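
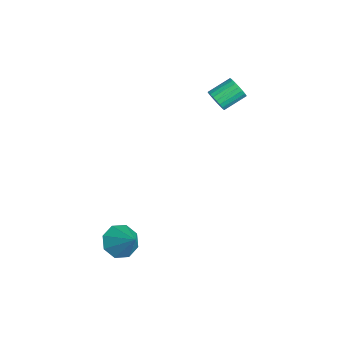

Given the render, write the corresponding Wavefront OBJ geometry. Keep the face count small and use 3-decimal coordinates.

v -1.434 1.928 3.424
v -1.203 1.77 3.85
v -1.455 2.673 4.322
v -1.686 2.832 3.896
v -1.045 1.867 3.748
v -1.296 2.77 4.22
v -0.954 1.975 3.589
v -1.205 2.878 4.062
v -0.946 2.075 3.402
v -1.198 2.978 3.875
v -1.023 2.15 3.219
v -1.274 3.053 3.692
v -1.171 2.186 3.071
v -1.422 3.089 3.544
v -1.364 2.178 2.984
v -1.615 3.081 3.457
v -1.569 2.126 2.973
v -1.82 3.03 3.446
v -1.751 2.041 3.04
v -2.003 2.944 3.513
v -1.879 1.936 3.173
v -2.13 2.839 3.646
v -1.929 1.829 3.35
v -2.18 2.733 3.822
v -1.894 1.74 3.539
v -2.145 2.644 4.012
v -1.78 1.683 3.708
v -2.031 2.587 4.181
v -1.605 1.669 3.828
v -1.857 2.573 4.301
v -1.402 1.7 3.878
v -1.653 2.603 4.351
v 2.511 -2.392 -0.677
v 3.045 -2.694 -1.09
v 3.369 -1.988 0.137
v 2.933 -2.159 -1.238
v 2.574 -1.76 -1.057
v 2.178 -1.731 -0.653
v 1.977 -2.09 -0.263
v 2.088 -2.625 -0.116
v 2.447 -3.024 -0.297
v 2.844 -3.052 -0.701
f 2 1 5
f 2 5 3
f 3 5 6
f 3 6 4
f 5 1 7
f 5 7 6
f 6 7 8
f 6 8 4
f 7 1 9
f 7 9 8
f 8 9 10
f 8 10 4
f 9 1 11
f 9 11 10
f 10 11 12
f 10 12 4
f 11 1 13
f 11 13 12
f 12 13 14
f 12 14 4
f 13 1 15
f 13 15 14
f 14 15 16
f 14 16 4
f 15 1 17
f 15 17 16
f 16 17 18
f 16 18 4
f 17 1 19
f 17 19 18
f 18 19 20
f 18 20 4
f 19 1 21
f 19 21 20
f 20 21 22
f 20 22 4
f 21 1 23
f 21 23 22
f 22 23 24
f 22 24 4
f 23 1 25
f 23 25 24
f 24 25 26
f 24 26 4
f 25 1 27
f 25 27 26
f 26 27 28
f 26 28 4
f 27 1 29
f 27 29 28
f 28 29 30
f 28 30 4
f 29 1 31
f 29 31 30
f 30 31 32
f 30 32 4
f 31 1 2
f 31 2 32
f 32 2 3
f 32 3 4
f 34 33 36
f 34 36 35
f 36 33 37
f 36 37 35
f 37 33 38
f 37 38 35
f 38 33 39
f 38 39 35
f 39 33 40
f 39 40 35
f 40 33 41
f 40 41 35
f 41 33 42
f 41 42 35
f 42 33 34
f 42 34 35



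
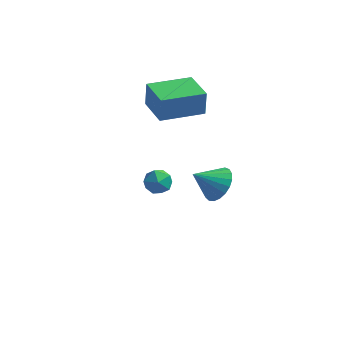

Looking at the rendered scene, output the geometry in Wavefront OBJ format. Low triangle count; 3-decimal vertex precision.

v -3.148 1.475 2.706
v -3.127 1.604 3.979
v -4.225 2.836 2.584
v -4.204 2.966 3.858
v -1.436 2.814 2.542
v -1.415 2.944 3.816
v -2.513 4.176 2.421
v -2.492 4.305 3.694
v -0.878 3.164 -2.658
v -0.288 3.341 -1.883
v -1.942 2.616 -1.722
v -0.497 3.695 -1.914
v -0.772 3.956 -2.074
v -1.065 4.081 -2.335
v -1.326 4.047 -2.651
v -1.509 3.86 -2.969
v -1.583 3.553 -3.233
v -1.536 3.179 -3.398
v -1.374 2.802 -3.434
v -1.127 2.488 -3.337
v -0.836 2.29 -3.122
v -0.553 2.244 -2.827
v -0.326 2.357 -2.503
v -0.194 2.609 -2.205
v -0.181 2.957 -1.986
v -2.351 -1.582 1.258
v -1.664 -1.7 1.458
v -2.696 -2.5 1.902
v -2.009 -2.618 2.102
v -2.361 -2.031 2.342
v -2.147 -1.463 1.944
v -2.213 -2.737 1.416
v -1.999 -2.169 1.018
v -1.578 -2.414 1.555
v -1.67 -1.977 2.128
v -2.69 -2.223 1.232
v -2.782 -1.786 1.805
f 2 4 1
f 5 2 1
f 1 4 3
f 3 5 1
f 2 8 4
f 6 2 5
f 6 8 2
f 4 8 3
f 7 5 3
f 3 8 7
f 7 6 5
f 8 6 7
f 10 9 12
f 10 12 11
f 12 9 13
f 12 13 11
f 13 9 14
f 13 14 11
f 14 9 15
f 14 15 11
f 15 9 16
f 15 16 11
f 16 9 17
f 16 17 11
f 17 9 18
f 17 18 11
f 18 9 19
f 18 19 11
f 19 9 20
f 19 20 11
f 20 9 21
f 20 21 11
f 21 9 22
f 21 22 11
f 22 9 23
f 22 23 11
f 23 9 24
f 23 24 11
f 24 9 25
f 24 25 11
f 25 9 10
f 25 10 11
f 26 37 31
f 26 31 27
f 26 27 33
f 26 33 36
f 26 36 37
f 27 31 35
f 31 37 30
f 37 36 28
f 36 33 32
f 33 27 34
f 29 35 30
f 29 30 28
f 29 28 32
f 29 32 34
f 29 34 35
f 30 35 31
f 28 30 37
f 32 28 36
f 34 32 33
f 35 34 27



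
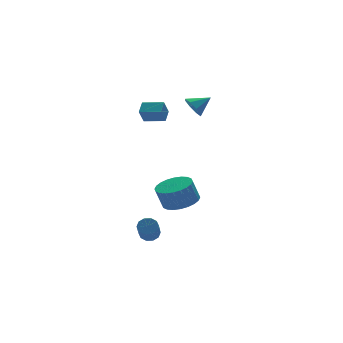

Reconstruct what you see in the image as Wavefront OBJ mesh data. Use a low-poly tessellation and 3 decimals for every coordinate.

v -0.97 -3.223 -2.027
v -0.356 -4.045 -1.761
v -0.757 -3.94 -0.508
v -1.37 -3.117 -0.773
v -0.096 -3.729 -1.705
v -0.497 -3.624 -0.451
v 0.032 -3.335 -1.697
v -0.369 -3.23 -0.444
v 0.006 -2.925 -1.74
v -0.394 -2.82 -0.486
v -0.167 -2.56 -1.826
v -0.568 -2.454 -0.573
v -0.463 -2.295 -1.943
v -0.864 -2.19 -0.689
v -0.836 -2.172 -2.072
v -1.237 -2.067 -0.819
v -1.229 -2.209 -2.195
v -1.63 -2.104 -0.942
v -1.583 -2.4 -2.292
v -1.984 -2.295 -1.039
v -1.843 -2.716 -2.349
v -2.244 -2.611 -1.095
v -1.971 -3.11 -2.356
v -2.372 -3.005 -1.103
v -1.946 -3.52 -2.314
v -2.346 -3.415 -1.06
v -1.772 -3.886 -2.227
v -2.173 -3.78 -0.974
v -1.476 -4.15 -2.111
v -1.877 -4.045 -0.857
v -1.103 -4.273 -1.981
v -1.504 -4.168 -0.728
v -0.71 -4.236 -1.858
v -1.111 -4.131 -0.605
v 1.736 0.64 3.092
v 2.11 0.978 2.51
v 2.784 0.54 3.708
v 1.913 1.366 2.907
v 1.612 1.329 3.413
v 1.384 0.888 3.73
v 1.362 0.302 3.674
v 1.559 -0.087 3.277
v 1.859 -0.049 2.771
v 2.088 0.391 2.454
v -2.494 -2.492 -4.386
v -1.976 -2.772 -4.353
v -2.488 -3.608 -3.382
v -3.006 -3.328 -3.414
v -1.97 -2.497 -4.114
v -2.482 -3.333 -3.142
v -2.165 -2.22 -3.979
v -2.677 -3.056 -3.007
v -2.486 -2.047 -3.999
v -2.997 -2.883 -3.027
v -2.809 -2.044 -4.167
v -3.321 -2.88 -3.195
v -3.012 -2.212 -4.418
v -3.524 -3.048 -3.447
v -3.018 -2.487 -4.658
v -3.53 -3.323 -3.686
v -2.823 -2.764 -4.793
v -3.335 -3.6 -3.821
v -2.503 -2.937 -4.773
v -3.014 -3.773 -3.801
v -2.179 -2.94 -4.605
v -2.691 -3.776 -3.633
v -1.53 0.121 2.819
v -1.954 -0.163 3.679
v -1.052 0.696 3.245
v -1.477 0.411 4.105
v -0.643 -0.731 2.975
v -1.068 -1.016 3.835
v -0.166 -0.157 3.401
v -0.59 -0.441 4.261
f 2 1 5
f 2 5 3
f 3 5 6
f 3 6 4
f 5 1 7
f 5 7 6
f 6 7 8
f 6 8 4
f 7 1 9
f 7 9 8
f 8 9 10
f 8 10 4
f 9 1 11
f 9 11 10
f 10 11 12
f 10 12 4
f 11 1 13
f 11 13 12
f 12 13 14
f 12 14 4
f 13 1 15
f 13 15 14
f 14 15 16
f 14 16 4
f 15 1 17
f 15 17 16
f 16 17 18
f 16 18 4
f 17 1 19
f 17 19 18
f 18 19 20
f 18 20 4
f 19 1 21
f 19 21 20
f 20 21 22
f 20 22 4
f 21 1 23
f 21 23 22
f 22 23 24
f 22 24 4
f 23 1 25
f 23 25 24
f 24 25 26
f 24 26 4
f 25 1 27
f 25 27 26
f 26 27 28
f 26 28 4
f 27 1 29
f 27 29 28
f 28 29 30
f 28 30 4
f 29 1 31
f 29 31 30
f 30 31 32
f 30 32 4
f 31 1 33
f 31 33 32
f 32 33 34
f 32 34 4
f 33 1 2
f 33 2 34
f 34 2 3
f 34 3 4
f 36 35 38
f 36 38 37
f 38 35 39
f 38 39 37
f 39 35 40
f 39 40 37
f 40 35 41
f 40 41 37
f 41 35 42
f 41 42 37
f 42 35 43
f 42 43 37
f 43 35 44
f 43 44 37
f 44 35 36
f 44 36 37
f 46 45 49
f 46 49 47
f 47 49 50
f 47 50 48
f 49 45 51
f 49 51 50
f 50 51 52
f 50 52 48
f 51 45 53
f 51 53 52
f 52 53 54
f 52 54 48
f 53 45 55
f 53 55 54
f 54 55 56
f 54 56 48
f 55 45 57
f 55 57 56
f 56 57 58
f 56 58 48
f 57 45 59
f 57 59 58
f 58 59 60
f 58 60 48
f 59 45 61
f 59 61 60
f 60 61 62
f 60 62 48
f 61 45 63
f 61 63 62
f 62 63 64
f 62 64 48
f 63 45 65
f 63 65 64
f 64 65 66
f 64 66 48
f 65 45 46
f 65 46 66
f 66 46 47
f 66 47 48
f 68 70 67
f 71 68 67
f 67 70 69
f 69 71 67
f 68 74 70
f 72 68 71
f 72 74 68
f 70 74 69
f 73 71 69
f 69 74 73
f 73 72 71
f 74 72 73



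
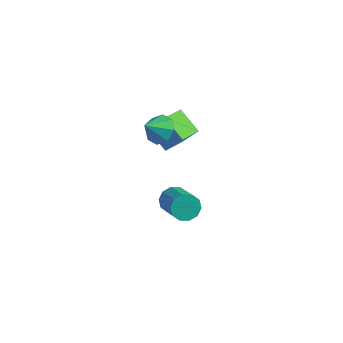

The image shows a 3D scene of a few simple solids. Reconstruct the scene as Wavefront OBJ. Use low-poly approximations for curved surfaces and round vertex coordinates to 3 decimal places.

v -3.286 1.599 3.252
v -2.892 2.107 3.924
v -3.614 0.721 4.108
v -3.578 2.269 3.827
v -4.094 2.039 3.394
v -4.136 1.551 2.877
v -3.68 1.092 2.58
v -2.994 0.93 2.677
v -2.478 1.16 3.111
v -2.436 1.648 3.627
v -3.355 2.187 0.949
v -4.68 2.455 1.86
v -3.324 3.589 0.58
v -4.65 3.857 1.491
v -2.47 2.483 2.149
v -3.796 2.751 3.06
v -2.44 3.885 1.78
v -3.765 4.153 2.691
v 0.6 -2.678 3.156
v 0.933 -2.888 2.483
v 2.252 -3.773 3.411
v 1.92 -3.562 4.084
v 1.122 -2.465 2.616
v 2.442 -3.35 3.544
v 1.112 -2.124 2.956
v 2.431 -3.009 3.885
v 0.906 -1.994 3.373
v 2.226 -2.879 4.301
v 0.584 -2.125 3.706
v 1.903 -3.01 4.634
v 0.268 -2.467 3.829
v 1.587 -3.352 4.757
v 0.078 -2.89 3.696
v 1.398 -3.775 4.624
v 0.089 -3.231 3.355
v 1.408 -4.116 4.284
v 0.294 -3.361 2.939
v 1.614 -4.246 3.867
v 0.617 -3.23 2.606
v 1.936 -4.115 3.534
f 2 1 4
f 2 4 3
f 4 1 5
f 4 5 3
f 5 1 6
f 5 6 3
f 6 1 7
f 6 7 3
f 7 1 8
f 7 8 3
f 8 1 9
f 8 9 3
f 9 1 10
f 9 10 3
f 10 1 2
f 10 2 3
f 12 14 11
f 15 12 11
f 11 14 13
f 13 15 11
f 12 18 14
f 16 12 15
f 16 18 12
f 14 18 13
f 17 15 13
f 13 18 17
f 17 16 15
f 18 16 17
f 20 19 23
f 20 23 21
f 21 23 24
f 21 24 22
f 23 19 25
f 23 25 24
f 24 25 26
f 24 26 22
f 25 19 27
f 25 27 26
f 26 27 28
f 26 28 22
f 27 19 29
f 27 29 28
f 28 29 30
f 28 30 22
f 29 19 31
f 29 31 30
f 30 31 32
f 30 32 22
f 31 19 33
f 31 33 32
f 32 33 34
f 32 34 22
f 33 19 35
f 33 35 34
f 34 35 36
f 34 36 22
f 35 19 37
f 35 37 36
f 36 37 38
f 36 38 22
f 37 19 39
f 37 39 38
f 38 39 40
f 38 40 22
f 39 19 20
f 39 20 40
f 40 20 21
f 40 21 22



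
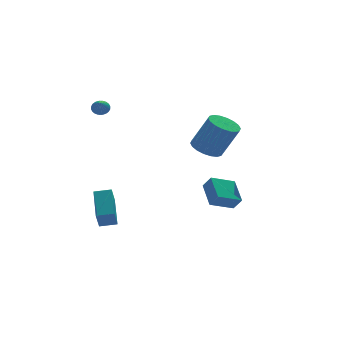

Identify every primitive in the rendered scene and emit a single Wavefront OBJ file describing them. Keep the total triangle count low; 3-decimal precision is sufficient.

v 0.749 -1.727 1.566
v 1.355 -2.26 1.148
v 2.118 -2.827 2.975
v 1.511 -2.293 3.394
v 1.551 -1.906 1.176
v 2.314 -2.473 3.003
v 1.587 -1.517 1.281
v 2.35 -2.083 3.109
v 1.457 -1.169 1.443
v 2.22 -1.736 3.271
v 1.187 -0.932 1.629
v 1.95 -1.498 3.457
v 0.83 -0.852 1.803
v 1.593 -1.418 3.631
v 0.457 -0.945 1.93
v 1.22 -1.512 3.758
v 0.142 -1.193 1.985
v 0.905 -1.76 3.812
v -0.054 -1.547 1.957
v 0.709 -2.114 3.784
v -0.09 -1.937 1.851
v 0.673 -2.503 3.679
v 0.04 -2.284 1.689
v 0.803 -2.851 3.517
v 0.31 -2.522 1.503
v 1.073 -3.088 3.331
v 0.667 -2.602 1.329
v 1.43 -3.168 3.157
v 1.04 -2.508 1.202
v 1.803 -3.075 3.03
v -3.215 3.671 3.105
v -3.02 3.916 3.508
v -3.505 2.869 3.735
v -3.207 3.984 3.508
v -3.395 4.004 3.448
v -3.556 3.974 3.335
v -3.665 3.897 3.187
v -3.706 3.786 3.027
v -3.672 3.658 2.879
v -3.568 3.532 2.765
v -3.411 3.427 2.703
v -3.224 3.359 2.703
v -3.036 3.338 2.763
v -2.875 3.369 2.876
v -2.765 3.445 3.024
v -2.725 3.556 3.184
v -2.759 3.685 3.332
v -2.862 3.811 3.446
v -4.179 0.949 -4.384
v -4.494 0.458 -3.393
v -3.77 2.731 -3.372
v -4.085 2.241 -2.381
v -3.275 0.659 -4.239
v -3.59 0.169 -3.248
v -2.866 2.442 -3.227
v -3.181 1.951 -2.236
v 2.639 1.606 -3.403
v 2.778 3.083 -2.553
v 2.324 2.049 -4.121
v 2.464 3.526 -3.27
v 4.076 1.774 -3.93
v 4.216 3.251 -3.079
v 3.762 2.217 -4.647
v 3.901 3.694 -3.797
f 2 1 5
f 2 5 3
f 3 5 6
f 3 6 4
f 5 1 7
f 5 7 6
f 6 7 8
f 6 8 4
f 7 1 9
f 7 9 8
f 8 9 10
f 8 10 4
f 9 1 11
f 9 11 10
f 10 11 12
f 10 12 4
f 11 1 13
f 11 13 12
f 12 13 14
f 12 14 4
f 13 1 15
f 13 15 14
f 14 15 16
f 14 16 4
f 15 1 17
f 15 17 16
f 16 17 18
f 16 18 4
f 17 1 19
f 17 19 18
f 18 19 20
f 18 20 4
f 19 1 21
f 19 21 20
f 20 21 22
f 20 22 4
f 21 1 23
f 21 23 22
f 22 23 24
f 22 24 4
f 23 1 25
f 23 25 24
f 24 25 26
f 24 26 4
f 25 1 27
f 25 27 26
f 26 27 28
f 26 28 4
f 27 1 29
f 27 29 28
f 28 29 30
f 28 30 4
f 29 1 2
f 29 2 30
f 30 2 3
f 30 3 4
f 32 31 34
f 32 34 33
f 34 31 35
f 34 35 33
f 35 31 36
f 35 36 33
f 36 31 37
f 36 37 33
f 37 31 38
f 37 38 33
f 38 31 39
f 38 39 33
f 39 31 40
f 39 40 33
f 40 31 41
f 40 41 33
f 41 31 42
f 41 42 33
f 42 31 43
f 42 43 33
f 43 31 44
f 43 44 33
f 44 31 45
f 44 45 33
f 45 31 46
f 45 46 33
f 46 31 47
f 46 47 33
f 47 31 48
f 47 48 33
f 48 31 32
f 48 32 33
f 50 52 49
f 53 50 49
f 49 52 51
f 51 53 49
f 50 56 52
f 54 50 53
f 54 56 50
f 52 56 51
f 55 53 51
f 51 56 55
f 55 54 53
f 56 54 55
f 58 60 57
f 61 58 57
f 57 60 59
f 59 61 57
f 58 64 60
f 62 58 61
f 62 64 58
f 60 64 59
f 63 61 59
f 59 64 63
f 63 62 61
f 64 62 63



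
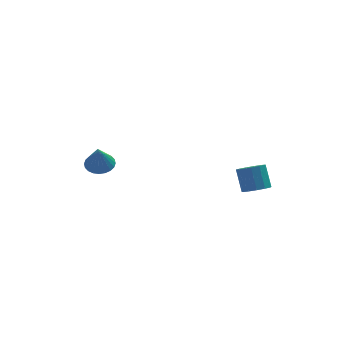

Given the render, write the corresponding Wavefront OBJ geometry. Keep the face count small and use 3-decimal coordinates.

v -1.728 0.254 -1.538
v -1.226 -0.124 -1.58
v -1.852 -0.034 -0.422
v -1.121 0.088 -1.514
v -1.108 0.325 -1.451
v -1.189 0.551 -1.402
v -1.353 0.733 -1.373
v -1.574 0.841 -1.37
v -1.818 0.86 -1.392
v -2.048 0.787 -1.437
v -2.23 0.632 -1.497
v -2.335 0.42 -1.563
v -2.348 0.183 -1.626
v -2.266 -0.044 -1.675
v -2.102 -0.225 -1.704
v -1.882 -0.333 -1.707
v -1.638 -0.352 -1.685
v -1.407 -0.279 -1.64
v 3.641 -3.643 -1.176
v 4.228 -3.659 -1.121
v 4.167 -3.014 -0.27
v 3.579 -2.997 -0.324
v 4.16 -3.402 -1.321
v 4.098 -2.757 -0.469
v 3.927 -3.222 -1.474
v 3.865 -2.576 -0.623
v 3.603 -3.175 -1.533
v 3.541 -2.529 -0.682
v 3.291 -3.276 -1.478
v 3.23 -2.631 -0.627
v 3.09 -3.494 -1.328
v 3.029 -2.849 -0.476
v 3.064 -3.759 -1.129
v 3.003 -3.114 -0.277
v 3.221 -3.987 -0.945
v 3.16 -3.342 -0.093
v 3.511 -4.106 -0.834
v 3.45 -3.461 0.017
v 3.843 -4.077 -0.832
v 3.781 -3.432 0.02
v 4.11 -3.911 -0.939
v 4.048 -3.266 -0.087
f 2 1 4
f 2 4 3
f 4 1 5
f 4 5 3
f 5 1 6
f 5 6 3
f 6 1 7
f 6 7 3
f 7 1 8
f 7 8 3
f 8 1 9
f 8 9 3
f 9 1 10
f 9 10 3
f 10 1 11
f 10 11 3
f 11 1 12
f 11 12 3
f 12 1 13
f 12 13 3
f 13 1 14
f 13 14 3
f 14 1 15
f 14 15 3
f 15 1 16
f 15 16 3
f 16 1 17
f 16 17 3
f 17 1 18
f 17 18 3
f 18 1 2
f 18 2 3
f 20 19 23
f 20 23 21
f 21 23 24
f 21 24 22
f 23 19 25
f 23 25 24
f 24 25 26
f 24 26 22
f 25 19 27
f 25 27 26
f 26 27 28
f 26 28 22
f 27 19 29
f 27 29 28
f 28 29 30
f 28 30 22
f 29 19 31
f 29 31 30
f 30 31 32
f 30 32 22
f 31 19 33
f 31 33 32
f 32 33 34
f 32 34 22
f 33 19 35
f 33 35 34
f 34 35 36
f 34 36 22
f 35 19 37
f 35 37 36
f 36 37 38
f 36 38 22
f 37 19 39
f 37 39 38
f 38 39 40
f 38 40 22
f 39 19 41
f 39 41 40
f 40 41 42
f 40 42 22
f 41 19 20
f 41 20 42
f 42 20 21
f 42 21 22



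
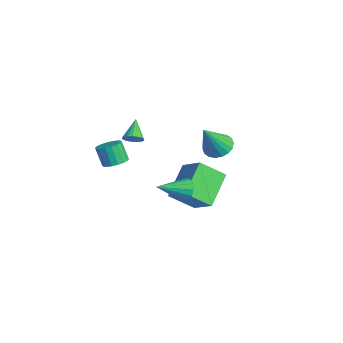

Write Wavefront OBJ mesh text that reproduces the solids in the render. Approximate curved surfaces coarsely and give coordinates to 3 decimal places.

v -3.202 -1.058 -0.642
v -2.88 -0.559 -0.555
v -4.178 -0.582 0.242
v -3.036 -0.494 -0.762
v -3.225 -0.54 -0.945
v -3.409 -0.689 -1.068
v -3.552 -0.911 -1.107
v -3.626 -1.162 -1.054
v -3.616 -1.392 -0.919
v -3.525 -1.556 -0.73
v -3.369 -1.622 -0.523
v -3.18 -1.575 -0.34
v -2.996 -1.426 -0.216
v -2.852 -1.205 -0.178
v -2.778 -0.954 -0.231
v -2.788 -0.723 -0.365
v -1.043 -2.707 -0.756
v -0.626 -3.291 -0.697
v -1.099 -3.517 0.415
v -1.517 -2.933 0.356
v -0.443 -3.059 -0.573
v -0.916 -3.285 0.54
v -0.379 -2.758 -0.484
v -0.852 -2.984 0.629
v -0.446 -2.447 -0.45
v -0.919 -2.673 0.663
v -0.632 -2.187 -0.476
v -1.105 -2.413 0.637
v -0.899 -2.03 -0.558
v -1.372 -2.256 0.555
v -1.195 -2.008 -0.679
v -1.668 -2.233 0.434
v -1.461 -2.123 -0.815
v -1.934 -2.349 0.297
v -1.644 -2.355 -0.94
v -2.117 -2.581 0.173
v -1.708 -2.656 -1.029
v -2.181 -2.882 0.084
v -1.641 -2.967 -1.063
v -2.114 -3.193 0.05
v -1.455 -3.227 -1.037
v -1.928 -3.453 0.076
v -1.188 -3.384 -0.955
v -1.661 -3.61 0.158
v -0.892 -3.407 -0.834
v -1.365 -3.632 0.279
v 3.771 -0.511 -0.223
v 4.192 -0.729 -0.804
v 3.789 -2.089 0.383
v 4.446 -0.622 -0.531
v 4.519 -0.485 -0.175
v 4.392 -0.354 0.168
v 4.099 -0.266 0.406
v 3.718 -0.244 0.476
v 3.351 -0.293 0.359
v 3.097 -0.4 0.086
v 3.023 -0.538 -0.27
v 3.15 -0.668 -0.613
v 3.444 -0.756 -0.851
v 3.825 -0.779 -0.921
v -1.811 3.25 -1.246
v -1.148 2.847 -1.682
v -1.249 2.19 0.586
v -0.976 3.176 -1.545
v -0.969 3.52 -1.348
v -1.129 3.81 -1.131
v -1.424 3.989 -0.937
v -1.796 4.022 -0.805
v -2.17 3.902 -0.759
v -2.474 3.653 -0.81
v -2.646 3.323 -0.948
v -2.653 2.98 -1.144
v -2.493 2.689 -1.361
v -2.198 2.51 -1.555
v -1.826 2.477 -1.688
v -1.451 2.597 -1.734
v 0.965 0.283 -0.347
v 2.29 0.733 0.601
v 1.254 1.604 -1.378
v 2.578 2.054 -0.429
v 2.262 -0.954 -1.571
v 3.586 -0.504 -0.622
v 2.55 0.367 -2.601
v 3.875 0.817 -1.653
f 2 1 4
f 2 4 3
f 4 1 5
f 4 5 3
f 5 1 6
f 5 6 3
f 6 1 7
f 6 7 3
f 7 1 8
f 7 8 3
f 8 1 9
f 8 9 3
f 9 1 10
f 9 10 3
f 10 1 11
f 10 11 3
f 11 1 12
f 11 12 3
f 12 1 13
f 12 13 3
f 13 1 14
f 13 14 3
f 14 1 15
f 14 15 3
f 15 1 16
f 15 16 3
f 16 1 2
f 16 2 3
f 18 17 21
f 18 21 19
f 19 21 22
f 19 22 20
f 21 17 23
f 21 23 22
f 22 23 24
f 22 24 20
f 23 17 25
f 23 25 24
f 24 25 26
f 24 26 20
f 25 17 27
f 25 27 26
f 26 27 28
f 26 28 20
f 27 17 29
f 27 29 28
f 28 29 30
f 28 30 20
f 29 17 31
f 29 31 30
f 30 31 32
f 30 32 20
f 31 17 33
f 31 33 32
f 32 33 34
f 32 34 20
f 33 17 35
f 33 35 34
f 34 35 36
f 34 36 20
f 35 17 37
f 35 37 36
f 36 37 38
f 36 38 20
f 37 17 39
f 37 39 38
f 38 39 40
f 38 40 20
f 39 17 41
f 39 41 40
f 40 41 42
f 40 42 20
f 41 17 43
f 41 43 42
f 42 43 44
f 42 44 20
f 43 17 45
f 43 45 44
f 44 45 46
f 44 46 20
f 45 17 18
f 45 18 46
f 46 18 19
f 46 19 20
f 48 47 50
f 48 50 49
f 50 47 51
f 50 51 49
f 51 47 52
f 51 52 49
f 52 47 53
f 52 53 49
f 53 47 54
f 53 54 49
f 54 47 55
f 54 55 49
f 55 47 56
f 55 56 49
f 56 47 57
f 56 57 49
f 57 47 58
f 57 58 49
f 58 47 59
f 58 59 49
f 59 47 60
f 59 60 49
f 60 47 48
f 60 48 49
f 62 61 64
f 62 64 63
f 64 61 65
f 64 65 63
f 65 61 66
f 65 66 63
f 66 61 67
f 66 67 63
f 67 61 68
f 67 68 63
f 68 61 69
f 68 69 63
f 69 61 70
f 69 70 63
f 70 61 71
f 70 71 63
f 71 61 72
f 71 72 63
f 72 61 73
f 72 73 63
f 73 61 74
f 73 74 63
f 74 61 75
f 74 75 63
f 75 61 76
f 75 76 63
f 76 61 62
f 76 62 63
f 78 80 77
f 81 78 77
f 77 80 79
f 79 81 77
f 78 84 80
f 82 78 81
f 82 84 78
f 80 84 79
f 83 81 79
f 79 84 83
f 83 82 81
f 84 82 83



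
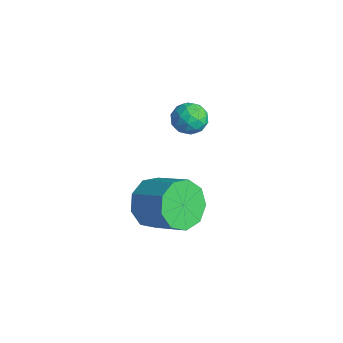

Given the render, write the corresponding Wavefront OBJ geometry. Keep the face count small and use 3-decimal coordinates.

v -2.613 -0.175 0.71
v -2.035 -0.434 0.258
v -3.405 -0.986 0.162
v -2.827 -1.245 -0.29
v -2.821 -1.394 0.473
v -2.331 -0.893 0.812
v -3.109 -0.527 -0.392
v -2.619 -0.026 -0.053
v -2.342 -0.651 -0.423
v -2.163 -1.188 0.112
v -3.277 -0.232 0.308
v -3.098 -0.769 0.843
v -2.254 -0.234 0.532
v -3.186 -1.186 -0.112
v -3.182 -1.274 0.336
v -2.842 -1.426 0.071
v -2.428 -0.504 0.858
v -2.089 -0.656 0.592
v -2.55 -1.22 0.719
v -3.351 -0.764 -0.172
v -3.012 -0.916 -0.438
v -2.598 0.006 0.349
v -2.258 -0.146 0.084
v -2.89 -0.2 -0.299
v -2.095 -0.513 -0.134
v -2.56 -0.99 -0.456
v -2.726 -0.568 -0.516
v -2.438 -0.273 -0.317
v -1.99 -0.829 0.181
v -2.456 -1.305 -0.142
v -2.452 -1.393 0.307
v -2.164 -1.098 0.506
v -2.17 -0.956 -0.22
v -2.984 -0.115 0.562
v -3.45 -0.591 0.239
v -3.276 -0.322 -0.086
v -2.988 -0.027 0.113
v -2.88 -0.43 0.876
v -3.345 -0.907 0.554
v -3.002 -1.147 0.737
v -2.714 -0.852 0.936
v -3.27 -0.464 0.64
v 0.768 -4.182 -0.38
v 1.132 -3.707 -1.279
v 2.497 -3.203 -0.459
v 2.132 -3.678 0.44
v 0.722 -3.231 -0.889
v 2.087 -2.727 -0.069
v 0.334 -3.2 -0.261
v 1.699 -2.696 0.558
v 0.149 -3.629 0.311
v 1.513 -3.125 1.131
v 0.253 -4.316 0.56
v 1.618 -3.812 1.38
v 0.598 -4.941 0.369
v 1.963 -4.437 1.189
v 1.022 -5.211 -0.172
v 2.387 -4.707 0.648
v 1.328 -4.999 -0.81
v 2.693 -4.495 0.009
v 1.371 -4.405 -1.247
v 2.736 -3.901 -0.428
f 1 38 17
f 38 12 41
f 17 41 6
f 38 41 17
f 1 17 13
f 17 6 18
f 13 18 2
f 17 18 13
f 1 13 22
f 13 2 23
f 22 23 8
f 13 23 22
f 1 22 34
f 22 8 37
f 34 37 11
f 22 37 34
f 1 34 38
f 34 11 42
f 38 42 12
f 34 42 38
f 2 18 29
f 18 6 32
f 29 32 10
f 18 32 29
f 6 41 19
f 41 12 40
f 19 40 5
f 41 40 19
f 12 42 39
f 42 11 35
f 39 35 3
f 42 35 39
f 11 37 36
f 37 8 24
f 36 24 7
f 37 24 36
f 8 23 28
f 23 2 25
f 28 25 9
f 23 25 28
f 4 30 16
f 30 10 31
f 16 31 5
f 30 31 16
f 4 16 14
f 16 5 15
f 14 15 3
f 16 15 14
f 4 14 21
f 14 3 20
f 21 20 7
f 14 20 21
f 4 21 26
f 21 7 27
f 26 27 9
f 21 27 26
f 4 26 30
f 26 9 33
f 30 33 10
f 26 33 30
f 5 31 19
f 31 10 32
f 19 32 6
f 31 32 19
f 3 15 39
f 15 5 40
f 39 40 12
f 15 40 39
f 7 20 36
f 20 3 35
f 36 35 11
f 20 35 36
f 9 27 28
f 27 7 24
f 28 24 8
f 27 24 28
f 10 33 29
f 33 9 25
f 29 25 2
f 33 25 29
f 44 43 47
f 44 47 45
f 45 47 48
f 45 48 46
f 47 43 49
f 47 49 48
f 48 49 50
f 48 50 46
f 49 43 51
f 49 51 50
f 50 51 52
f 50 52 46
f 51 43 53
f 51 53 52
f 52 53 54
f 52 54 46
f 53 43 55
f 53 55 54
f 54 55 56
f 54 56 46
f 55 43 57
f 55 57 56
f 56 57 58
f 56 58 46
f 57 43 59
f 57 59 58
f 58 59 60
f 58 60 46
f 59 43 61
f 59 61 60
f 60 61 62
f 60 62 46
f 61 43 44
f 61 44 62
f 62 44 45
f 62 45 46



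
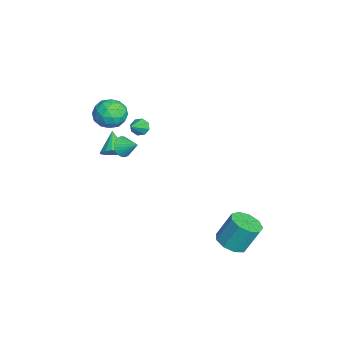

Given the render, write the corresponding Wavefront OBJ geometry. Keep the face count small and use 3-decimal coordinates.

v -3.06 -2.673 -0.667
v -2.58 -2.406 -0.113
v -4.22 -2.687 0.347
v -2.719 -2.096 -0.268
v -2.936 -1.918 -0.514
v -3.181 -1.913 -0.795
v -3.399 -2.083 -1.047
v -3.539 -2.387 -1.211
v -3.57 -2.757 -1.251
v -3.483 -3.108 -1.157
v -3.3 -3.359 -0.95
v -3.062 -3.453 -0.679
v -2.823 -3.369 -0.405
v -2.639 -3.125 -0.19
v -2.551 -2.777 -0.085
v -2.425 -2.44 3.327
v -1.472 -2.088 3.098
v -1.748 -3.652 4.282
v -0.795 -3.3 4.053
v -1.43 -2.733 4.654
v -1.848 -1.985 4.064
v -1.372 -3.755 3.316
v -1.79 -3.007 2.726
v -0.822 -2.901 3.092
v -0.857 -2.269 3.919
v -2.363 -3.471 3.461
v -2.398 -2.839 4.288
v -2.008 -2.158 3.129
v -1.212 -3.582 4.251
v -1.585 -3.249 4.604
v -1.025 -3.042 4.47
v -2.228 -2.097 3.696
v -1.669 -1.89 3.562
v -1.644 -2.269 4.476
v -1.551 -3.85 3.818
v -0.992 -3.643 3.684
v -2.195 -2.698 2.91
v -1.635 -2.491 2.776
v -1.576 -3.471 2.904
v -1.065 -2.429 2.991
v -0.668 -3.141 3.552
v -1.007 -3.409 3.119
v -1.253 -2.969 2.772
v -1.086 -2.057 3.477
v -0.689 -2.769 4.038
v -1.061 -2.437 4.391
v -1.307 -1.996 4.044
v -0.704 -2.535 3.473
v -2.531 -2.971 3.342
v -2.134 -3.683 3.903
v -1.913 -3.744 3.336
v -2.159 -3.303 2.989
v -2.552 -2.599 3.828
v -2.155 -3.311 4.389
v -1.967 -2.771 4.608
v -2.213 -2.331 4.261
v -2.516 -3.205 3.907
v 2.704 3.437 -4.075
v 3.413 4.046 -4.367
v 3.366 4.873 -2.758
v 2.656 4.263 -2.465
v 2.813 4.304 -4.517
v 2.765 5.131 -2.908
v 2.161 4.156 -4.46
v 2.114 4.983 -2.851
v 1.764 3.671 -4.223
v 1.717 4.498 -2.614
v 1.806 3.077 -3.916
v 1.759 3.904 -2.307
v 2.268 2.651 -3.684
v 2.221 3.477 -2.074
v 2.934 2.592 -3.634
v 2.887 3.419 -2.025
v 3.492 2.929 -3.791
v 3.445 3.756 -2.181
v 3.681 3.503 -4.08
v 3.634 4.33 -2.471
v 1.621 -2.309 3.326
v 2.02 -2.228 2.781
v 2.159 -1.551 3.834
v 1.826 -2.055 2.729
v 1.6 -1.921 2.768
v 1.378 -1.846 2.892
v 1.192 -1.841 3.081
v 1.072 -1.908 3.308
v 1.035 -2.036 3.538
v 1.088 -2.205 3.735
v 1.221 -2.391 3.87
v 1.416 -2.563 3.922
v 1.641 -2.698 3.883
v 1.864 -2.773 3.76
v 2.049 -2.777 3.57
v 2.169 -2.71 3.343
v 2.206 -2.583 3.114
v 2.154 -2.413 2.916
v -1.67 -1.248 2.457
v -1.39 -1.404 1.974
v -0.63 -1.812 3.243
v -1.276 -0.998 2.114
v -1.392 -0.739 2.455
v -1.672 -0.778 2.797
v -1.951 -1.093 2.941
v -2.065 -1.498 2.801
v -1.948 -1.757 2.46
v -1.669 -1.718 2.118
f 2 1 4
f 2 4 3
f 4 1 5
f 4 5 3
f 5 1 6
f 5 6 3
f 6 1 7
f 6 7 3
f 7 1 8
f 7 8 3
f 8 1 9
f 8 9 3
f 9 1 10
f 9 10 3
f 10 1 11
f 10 11 3
f 11 1 12
f 11 12 3
f 12 1 13
f 12 13 3
f 13 1 14
f 13 14 3
f 14 1 15
f 14 15 3
f 15 1 2
f 15 2 3
f 16 53 32
f 53 27 56
f 32 56 21
f 53 56 32
f 16 32 28
f 32 21 33
f 28 33 17
f 32 33 28
f 16 28 37
f 28 17 38
f 37 38 23
f 28 38 37
f 16 37 49
f 37 23 52
f 49 52 26
f 37 52 49
f 16 49 53
f 49 26 57
f 53 57 27
f 49 57 53
f 17 33 44
f 33 21 47
f 44 47 25
f 33 47 44
f 21 56 34
f 56 27 55
f 34 55 20
f 56 55 34
f 27 57 54
f 57 26 50
f 54 50 18
f 57 50 54
f 26 52 51
f 52 23 39
f 51 39 22
f 52 39 51
f 23 38 43
f 38 17 40
f 43 40 24
f 38 40 43
f 19 45 31
f 45 25 46
f 31 46 20
f 45 46 31
f 19 31 29
f 31 20 30
f 29 30 18
f 31 30 29
f 19 29 36
f 29 18 35
f 36 35 22
f 29 35 36
f 19 36 41
f 36 22 42
f 41 42 24
f 36 42 41
f 19 41 45
f 41 24 48
f 45 48 25
f 41 48 45
f 20 46 34
f 46 25 47
f 34 47 21
f 46 47 34
f 18 30 54
f 30 20 55
f 54 55 27
f 30 55 54
f 22 35 51
f 35 18 50
f 51 50 26
f 35 50 51
f 24 42 43
f 42 22 39
f 43 39 23
f 42 39 43
f 25 48 44
f 48 24 40
f 44 40 17
f 48 40 44
f 59 58 62
f 59 62 60
f 60 62 63
f 60 63 61
f 62 58 64
f 62 64 63
f 63 64 65
f 63 65 61
f 64 58 66
f 64 66 65
f 65 66 67
f 65 67 61
f 66 58 68
f 66 68 67
f 67 68 69
f 67 69 61
f 68 58 70
f 68 70 69
f 69 70 71
f 69 71 61
f 70 58 72
f 70 72 71
f 71 72 73
f 71 73 61
f 72 58 74
f 72 74 73
f 73 74 75
f 73 75 61
f 74 58 76
f 74 76 75
f 75 76 77
f 75 77 61
f 76 58 59
f 76 59 77
f 77 59 60
f 77 60 61
f 79 78 81
f 79 81 80
f 81 78 82
f 81 82 80
f 82 78 83
f 82 83 80
f 83 78 84
f 83 84 80
f 84 78 85
f 84 85 80
f 85 78 86
f 85 86 80
f 86 78 87
f 86 87 80
f 87 78 88
f 87 88 80
f 88 78 89
f 88 89 80
f 89 78 90
f 89 90 80
f 90 78 91
f 90 91 80
f 91 78 92
f 91 92 80
f 92 78 93
f 92 93 80
f 93 78 94
f 93 94 80
f 94 78 95
f 94 95 80
f 95 78 79
f 95 79 80
f 97 96 99
f 97 99 98
f 99 96 100
f 99 100 98
f 100 96 101
f 100 101 98
f 101 96 102
f 101 102 98
f 102 96 103
f 102 103 98
f 103 96 104
f 103 104 98
f 104 96 105
f 104 105 98
f 105 96 97
f 105 97 98



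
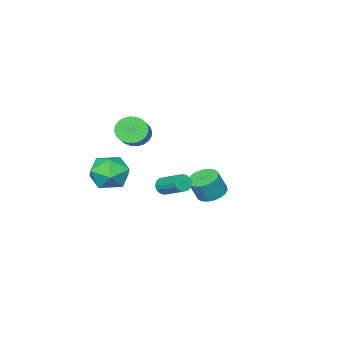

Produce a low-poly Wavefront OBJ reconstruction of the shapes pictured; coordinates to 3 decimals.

v 2.233 -2.414 -0.797
v 2.801 -1.71 -0.01
v 3.759 -3.61 -0.83
v 4.327 -2.906 -0.043
v 3.369 -3.539 0.301
v 2.426 -2.799 0.322
v 4.134 -2.521 -1.162
v 3.191 -1.781 -1.141
v 3.976 -1.777 -0.236
v 3.503 -2.406 0.669
v 3.057 -2.914 -1.509
v 2.584 -3.543 -0.604
v -3.316 -2.027 -3.93
v -2.822 -1.322 -4.061
v -2.29 -1.469 -2.841
v -2.784 -2.173 -2.71
v -3.12 -1.179 -3.914
v -2.587 -1.326 -2.693
v -3.452 -1.182 -3.77
v -2.919 -1.329 -2.549
v -3.76 -1.331 -3.653
v -3.227 -1.478 -2.432
v -3.992 -1.601 -3.584
v -3.459 -1.748 -2.364
v -4.106 -1.944 -3.576
v -3.574 -2.091 -2.355
v -4.085 -2.301 -3.628
v -3.552 -2.448 -2.407
v -3.93 -2.611 -3.733
v -3.397 -2.758 -2.512
v -3.669 -2.82 -3.872
v -3.136 -2.967 -2.651
v -3.347 -2.891 -4.021
v -2.815 -3.038 -2.8
v -3.02 -2.813 -4.154
v -2.488 -2.96 -2.934
v -2.744 -2.599 -4.249
v -2.212 -2.746 -3.028
v -2.567 -2.286 -4.289
v -2.035 -2.433 -3.068
v -2.52 -1.928 -4.266
v -1.987 -2.075 -3.046
v -2.61 -1.588 -4.186
v -2.077 -1.734 -2.965
v 1.969 -0.126 -0.92
v 2.154 0.109 -1.369
v 2.155 1.482 -0.65
v 1.971 1.246 -0.2
v 1.875 0.12 -1.391
v 1.877 1.493 -0.671
v 1.622 0.066 -1.286
v 1.624 1.439 -0.566
v 1.462 -0.04 -1.083
v 1.463 1.333 -0.363
v 1.437 -0.17 -0.836
v 1.439 1.203 -0.117
v 1.556 -0.287 -0.612
v 1.557 1.086 0.108
v 1.785 -0.362 -0.47
v 1.786 1.011 0.249
v 2.063 -0.373 -0.449
v 2.065 1 0.271
v 2.316 -0.319 -0.554
v 2.318 1.054 0.166
v 2.477 -0.213 -0.757
v 2.478 1.16 -0.037
v 2.501 -0.083 -1.003
v 2.503 1.29 -0.284
v 2.383 0.034 -1.228
v 2.384 1.407 -0.508
v 1.049 -3.17 1.456
v 1.641 -3.322 0.866
v 2.844 -2.301 1.814
v 2.251 -2.15 2.404
v 1.501 -3.046 0.748
v 2.704 -2.025 1.695
v 1.292 -2.789 0.737
v 2.495 -1.768 1.684
v 1.045 -2.59 0.835
v 2.248 -1.569 1.783
v 0.799 -2.479 1.029
v 2.002 -1.459 1.976
v 0.591 -2.474 1.287
v 1.794 -1.454 2.234
v 0.453 -2.574 1.571
v 1.656 -1.554 2.518
v 0.405 -2.766 1.838
v 1.608 -1.746 2.785
v 0.456 -3.019 2.046
v 1.659 -1.998 2.994
v 0.596 -3.295 2.165
v 1.799 -2.274 3.112
v 0.805 -3.552 2.176
v 2.008 -2.531 3.123
v 1.052 -3.751 2.077
v 2.255 -2.73 3.025
v 1.298 -3.861 1.884
v 2.501 -2.841 2.831
v 1.506 -3.866 1.626
v 2.709 -2.846 2.573
v 1.644 -3.766 1.342
v 2.847 -2.746 2.289
v 1.692 -3.574 1.075
v 2.895 -2.554 2.022
f 1 12 6
f 1 6 2
f 1 2 8
f 1 8 11
f 1 11 12
f 2 6 10
f 6 12 5
f 12 11 3
f 11 8 7
f 8 2 9
f 4 10 5
f 4 5 3
f 4 3 7
f 4 7 9
f 4 9 10
f 5 10 6
f 3 5 12
f 7 3 11
f 9 7 8
f 10 9 2
f 14 13 17
f 14 17 15
f 15 17 18
f 15 18 16
f 17 13 19
f 17 19 18
f 18 19 20
f 18 20 16
f 19 13 21
f 19 21 20
f 20 21 22
f 20 22 16
f 21 13 23
f 21 23 22
f 22 23 24
f 22 24 16
f 23 13 25
f 23 25 24
f 24 25 26
f 24 26 16
f 25 13 27
f 25 27 26
f 26 27 28
f 26 28 16
f 27 13 29
f 27 29 28
f 28 29 30
f 28 30 16
f 29 13 31
f 29 31 30
f 30 31 32
f 30 32 16
f 31 13 33
f 31 33 32
f 32 33 34
f 32 34 16
f 33 13 35
f 33 35 34
f 34 35 36
f 34 36 16
f 35 13 37
f 35 37 36
f 36 37 38
f 36 38 16
f 37 13 39
f 37 39 38
f 38 39 40
f 38 40 16
f 39 13 41
f 39 41 40
f 40 41 42
f 40 42 16
f 41 13 43
f 41 43 42
f 42 43 44
f 42 44 16
f 43 13 14
f 43 14 44
f 44 14 15
f 44 15 16
f 46 45 49
f 46 49 47
f 47 49 50
f 47 50 48
f 49 45 51
f 49 51 50
f 50 51 52
f 50 52 48
f 51 45 53
f 51 53 52
f 52 53 54
f 52 54 48
f 53 45 55
f 53 55 54
f 54 55 56
f 54 56 48
f 55 45 57
f 55 57 56
f 56 57 58
f 56 58 48
f 57 45 59
f 57 59 58
f 58 59 60
f 58 60 48
f 59 45 61
f 59 61 60
f 60 61 62
f 60 62 48
f 61 45 63
f 61 63 62
f 62 63 64
f 62 64 48
f 63 45 65
f 63 65 64
f 64 65 66
f 64 66 48
f 65 45 67
f 65 67 66
f 66 67 68
f 66 68 48
f 67 45 69
f 67 69 68
f 68 69 70
f 68 70 48
f 69 45 46
f 69 46 70
f 70 46 47
f 70 47 48
f 72 71 75
f 72 75 73
f 73 75 76
f 73 76 74
f 75 71 77
f 75 77 76
f 76 77 78
f 76 78 74
f 77 71 79
f 77 79 78
f 78 79 80
f 78 80 74
f 79 71 81
f 79 81 80
f 80 81 82
f 80 82 74
f 81 71 83
f 81 83 82
f 82 83 84
f 82 84 74
f 83 71 85
f 83 85 84
f 84 85 86
f 84 86 74
f 85 71 87
f 85 87 86
f 86 87 88
f 86 88 74
f 87 71 89
f 87 89 88
f 88 89 90
f 88 90 74
f 89 71 91
f 89 91 90
f 90 91 92
f 90 92 74
f 91 71 93
f 91 93 92
f 92 93 94
f 92 94 74
f 93 71 95
f 93 95 94
f 94 95 96
f 94 96 74
f 95 71 97
f 95 97 96
f 96 97 98
f 96 98 74
f 97 71 99
f 97 99 98
f 98 99 100
f 98 100 74
f 99 71 101
f 99 101 100
f 100 101 102
f 100 102 74
f 101 71 103
f 101 103 102
f 102 103 104
f 102 104 74
f 103 71 72
f 103 72 104
f 104 72 73
f 104 73 74



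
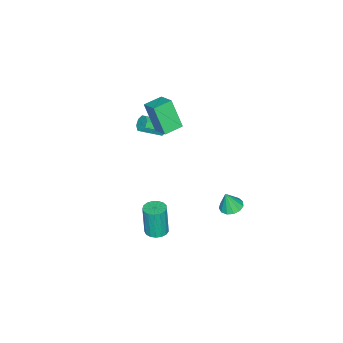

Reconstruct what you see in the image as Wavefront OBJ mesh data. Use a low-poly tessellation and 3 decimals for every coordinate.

v 0.588 -1.914 2.448
v 0.4 -2.803 4.33
v 1.148 -0.886 2.989
v 0.96 -1.774 4.872
v 1.7 -2.446 2.308
v 1.512 -3.334 4.191
v 2.26 -1.417 2.85
v 2.072 -2.306 4.732
v 3.908 -1.036 -5.001
v 4.332 -1.629 -5.033
v 4.256 -1.798 -2.911
v 3.832 -1.204 -2.879
v 4.559 -1.365 -5.004
v 4.484 -1.534 -2.882
v 4.637 -1.026 -4.974
v 4.562 -1.195 -2.852
v 4.548 -0.689 -4.951
v 4.473 -0.858 -2.829
v 4.312 -0.431 -4.938
v 4.237 -0.6 -2.817
v 3.984 -0.312 -4.941
v 3.908 -0.481 -2.819
v 3.638 -0.359 -4.957
v 3.562 -0.528 -2.835
v 3.354 -0.56 -4.983
v 3.278 -0.729 -2.861
v 3.197 -0.871 -5.013
v 3.121 -1.04 -2.891
v 3.202 -1.219 -5.041
v 3.127 -1.388 -2.919
v 3.37 -1.525 -5.059
v 3.294 -1.694 -2.937
v 3.66 -1.719 -5.064
v 3.585 -1.888 -2.942
v 4.008 -1.757 -5.055
v 3.932 -1.926 -2.933
v 0.065 -2.932 1.031
v 0.353 -3.049 0.518
v 1.303 -3.945 1.256
v 1.015 -3.828 1.769
v 0.527 -2.685 0.738
v 1.476 -3.581 1.475
v 0.43 -2.465 1.129
v 1.379 -3.362 1.867
v 0.119 -2.519 1.463
v 1.069 -3.416 2.201
v -0.223 -2.815 1.544
v 0.727 -3.711 2.282
v -0.396 -3.179 1.325
v 0.553 -4.075 2.062
v -0.299 -3.398 0.933
v 0.65 -4.295 1.671
v 0.011 -3.344 0.599
v 0.961 -4.241 1.337
v 0.31 2.036 -4.052
v 0.695 1.403 -4.26
v 0.61 1.784 -2.728
v 0.983 1.728 -4.263
v 1.057 2.151 -4.199
v 0.894 2.537 -4.089
v 0.545 2.764 -3.966
v 0.122 2.761 -3.871
v -0.242 2.527 -3.833
v -0.43 2.137 -3.864
v -0.384 1.716 -3.955
v -0.117 1.396 -4.077
v 0.285 1.279 -4.19
f 2 4 1
f 5 2 1
f 1 4 3
f 3 5 1
f 2 8 4
f 6 2 5
f 6 8 2
f 4 8 3
f 7 5 3
f 3 8 7
f 7 6 5
f 8 6 7
f 10 9 13
f 10 13 11
f 11 13 14
f 11 14 12
f 13 9 15
f 13 15 14
f 14 15 16
f 14 16 12
f 15 9 17
f 15 17 16
f 16 17 18
f 16 18 12
f 17 9 19
f 17 19 18
f 18 19 20
f 18 20 12
f 19 9 21
f 19 21 20
f 20 21 22
f 20 22 12
f 21 9 23
f 21 23 22
f 22 23 24
f 22 24 12
f 23 9 25
f 23 25 24
f 24 25 26
f 24 26 12
f 25 9 27
f 25 27 26
f 26 27 28
f 26 28 12
f 27 9 29
f 27 29 28
f 28 29 30
f 28 30 12
f 29 9 31
f 29 31 30
f 30 31 32
f 30 32 12
f 31 9 33
f 31 33 32
f 32 33 34
f 32 34 12
f 33 9 35
f 33 35 34
f 34 35 36
f 34 36 12
f 35 9 10
f 35 10 36
f 36 10 11
f 36 11 12
f 38 37 41
f 38 41 39
f 39 41 42
f 39 42 40
f 41 37 43
f 41 43 42
f 42 43 44
f 42 44 40
f 43 37 45
f 43 45 44
f 44 45 46
f 44 46 40
f 45 37 47
f 45 47 46
f 46 47 48
f 46 48 40
f 47 37 49
f 47 49 48
f 48 49 50
f 48 50 40
f 49 37 51
f 49 51 50
f 50 51 52
f 50 52 40
f 51 37 53
f 51 53 52
f 52 53 54
f 52 54 40
f 53 37 38
f 53 38 54
f 54 38 39
f 54 39 40
f 56 55 58
f 56 58 57
f 58 55 59
f 58 59 57
f 59 55 60
f 59 60 57
f 60 55 61
f 60 61 57
f 61 55 62
f 61 62 57
f 62 55 63
f 62 63 57
f 63 55 64
f 63 64 57
f 64 55 65
f 64 65 57
f 65 55 66
f 65 66 57
f 66 55 67
f 66 67 57
f 67 55 56
f 67 56 57



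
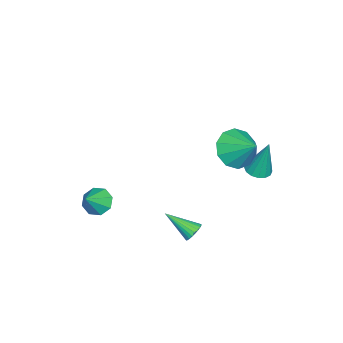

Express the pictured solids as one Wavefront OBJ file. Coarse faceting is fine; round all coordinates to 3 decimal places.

v 2.258 0.883 -0.276
v 2.465 1.15 0.132
v 2.202 -0.443 0.616
v 2.263 1.179 0.163
v 2.06 1.164 0.128
v 1.887 1.105 0.031
v 1.77 1.013 -0.113
v 1.728 0.902 -0.282
v 1.766 0.787 -0.45
v 1.879 0.687 -0.591
v 2.05 0.617 -0.685
v 2.252 0.588 -0.716
v 2.455 0.603 -0.681
v 2.628 0.661 -0.583
v 2.745 0.753 -0.439
v 2.787 0.865 -0.271
v 2.749 0.98 -0.103
v 2.636 1.079 0.039
v 1.705 -3.749 0.184
v 2.167 -3.974 -0.376
v 2.615 -3.951 1.016
v 2.201 -3.403 -0.275
v 1.945 -3.034 0.094
v 1.548 -3.084 0.516
v 1.243 -3.524 0.744
v 1.208 -4.096 0.643
v 1.465 -4.465 0.273
v 1.862 -4.414 -0.149
v -2.809 2.327 0.449
v -2.192 2.512 0.359
v -2.671 2.833 2.411
v -2.375 2.788 0.3
v -2.674 2.941 0.282
v -3.01 2.929 0.308
v -3.291 2.756 0.373
v -3.443 2.468 0.457
v -3.425 2.143 0.54
v -3.242 1.866 0.598
v -2.943 1.714 0.617
v -2.608 1.725 0.59
v -2.326 1.898 0.526
v -2.174 2.186 0.441
v -0.767 1.86 3.292
v -0.112 2.148 2.482
v -0.133 2.94 4.188
v -0.669 2.513 2.437
v -1.264 2.628 2.718
v -1.668 2.45 3.218
v -1.728 2.046 3.746
v -1.421 1.572 4.101
v -0.864 1.207 4.146
v -0.269 1.092 3.865
v 0.135 1.27 3.365
v 0.195 1.674 2.837
f 2 1 4
f 2 4 3
f 4 1 5
f 4 5 3
f 5 1 6
f 5 6 3
f 6 1 7
f 6 7 3
f 7 1 8
f 7 8 3
f 8 1 9
f 8 9 3
f 9 1 10
f 9 10 3
f 10 1 11
f 10 11 3
f 11 1 12
f 11 12 3
f 12 1 13
f 12 13 3
f 13 1 14
f 13 14 3
f 14 1 15
f 14 15 3
f 15 1 16
f 15 16 3
f 16 1 17
f 16 17 3
f 17 1 18
f 17 18 3
f 18 1 2
f 18 2 3
f 20 19 22
f 20 22 21
f 22 19 23
f 22 23 21
f 23 19 24
f 23 24 21
f 24 19 25
f 24 25 21
f 25 19 26
f 25 26 21
f 26 19 27
f 26 27 21
f 27 19 28
f 27 28 21
f 28 19 20
f 28 20 21
f 30 29 32
f 30 32 31
f 32 29 33
f 32 33 31
f 33 29 34
f 33 34 31
f 34 29 35
f 34 35 31
f 35 29 36
f 35 36 31
f 36 29 37
f 36 37 31
f 37 29 38
f 37 38 31
f 38 29 39
f 38 39 31
f 39 29 40
f 39 40 31
f 40 29 41
f 40 41 31
f 41 29 42
f 41 42 31
f 42 29 30
f 42 30 31
f 44 43 46
f 44 46 45
f 46 43 47
f 46 47 45
f 47 43 48
f 47 48 45
f 48 43 49
f 48 49 45
f 49 43 50
f 49 50 45
f 50 43 51
f 50 51 45
f 51 43 52
f 51 52 45
f 52 43 53
f 52 53 45
f 53 43 54
f 53 54 45
f 54 43 44
f 54 44 45



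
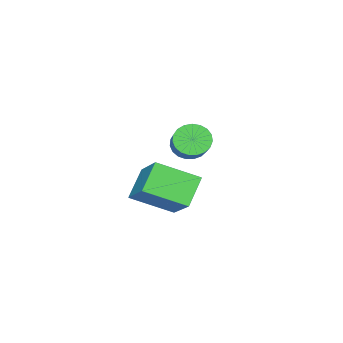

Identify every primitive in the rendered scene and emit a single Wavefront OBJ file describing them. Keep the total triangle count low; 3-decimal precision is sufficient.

v 0.914 -3.781 -2.291
v 1.648 -4.893 -1.671
v 1.697 -2.743 -1.358
v 2.431 -3.855 -0.738
v 1.729 -3.685 -3.082
v 2.463 -4.797 -2.462
v 2.512 -2.647 -2.149
v 3.246 -3.759 -1.529
v 2.814 -2.434 0.558
v 2.983 -2.171 0.106
v 3.776 -1.542 0.77
v 3.606 -1.806 1.222
v 2.814 -2.035 0.18
v 3.607 -1.407 0.843
v 2.645 -1.969 0.319
v 3.438 -1.34 0.982
v 2.505 -1.983 0.499
v 3.298 -1.354 1.163
v 2.419 -2.075 0.69
v 3.211 -1.446 1.353
v 2.4 -2.229 0.858
v 3.193 -1.6 1.521
v 2.454 -2.419 0.974
v 3.247 -1.79 1.637
v 2.569 -2.611 1.018
v 3.362 -1.982 1.682
v 2.727 -2.773 0.983
v 3.52 -2.144 1.646
v 2.9 -2.876 0.874
v 3.693 -2.247 1.538
v 3.058 -2.903 0.711
v 3.85 -2.274 1.374
v 3.173 -2.849 0.521
v 3.966 -2.22 1.185
v 3.227 -2.723 0.338
v 4.02 -2.094 1.001
v 3.209 -2.547 0.193
v 4.002 -1.918 0.856
v 3.122 -2.352 0.111
v 3.915 -1.723 0.774
f 2 4 1
f 5 2 1
f 1 4 3
f 3 5 1
f 2 8 4
f 6 2 5
f 6 8 2
f 4 8 3
f 7 5 3
f 3 8 7
f 7 6 5
f 8 6 7
f 10 9 13
f 10 13 11
f 11 13 14
f 11 14 12
f 13 9 15
f 13 15 14
f 14 15 16
f 14 16 12
f 15 9 17
f 15 17 16
f 16 17 18
f 16 18 12
f 17 9 19
f 17 19 18
f 18 19 20
f 18 20 12
f 19 9 21
f 19 21 20
f 20 21 22
f 20 22 12
f 21 9 23
f 21 23 22
f 22 23 24
f 22 24 12
f 23 9 25
f 23 25 24
f 24 25 26
f 24 26 12
f 25 9 27
f 25 27 26
f 26 27 28
f 26 28 12
f 27 9 29
f 27 29 28
f 28 29 30
f 28 30 12
f 29 9 31
f 29 31 30
f 30 31 32
f 30 32 12
f 31 9 33
f 31 33 32
f 32 33 34
f 32 34 12
f 33 9 35
f 33 35 34
f 34 35 36
f 34 36 12
f 35 9 37
f 35 37 36
f 36 37 38
f 36 38 12
f 37 9 39
f 37 39 38
f 38 39 40
f 38 40 12
f 39 9 10
f 39 10 40
f 40 10 11
f 40 11 12



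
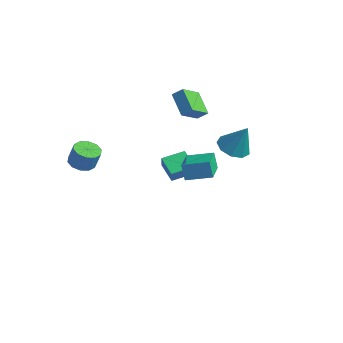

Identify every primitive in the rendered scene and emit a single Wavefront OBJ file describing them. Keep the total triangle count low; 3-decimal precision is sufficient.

v -3.972 -4.008 0.573
v -3.219 -3.645 0.298
v -2.835 -3.49 1.552
v -3.588 -3.852 1.827
v -3.584 -3.247 0.36
v -3.201 -3.092 1.614
v -4.097 -3.139 0.504
v -3.714 -2.984 1.758
v -4.563 -3.364 0.674
v -4.18 -3.208 1.928
v -4.802 -3.834 0.806
v -4.419 -3.679 2.059
v -4.725 -4.37 0.848
v -4.341 -4.215 2.102
v -4.359 -4.768 0.786
v -3.976 -4.613 2.04
v -3.846 -4.876 0.642
v -3.463 -4.721 1.896
v -3.38 -4.652 0.472
v -2.997 -4.496 1.726
v -3.141 -4.181 0.341
v -2.758 -4.026 1.594
v 1.822 2.905 1.419
v 2.701 3.353 0.954
v 2.638 3.235 3.281
v 2.187 3.877 1.087
v 1.503 3.946 1.374
v 0.968 3.529 1.682
v 0.832 2.819 1.867
v 1.16 2.15 1.843
v 1.797 1.834 1.619
v 2.446 2.019 1.302
v 2.803 2.619 1.04
v -4.996 3.623 -4.013
v -4.713 3.332 -3.077
v -4.384 5.077 -3.746
v -4.101 4.786 -2.81
v -3.639 3.154 -4.57
v -3.356 2.863 -3.634
v -3.027 4.608 -4.303
v -2.744 4.317 -3.367
v 3.396 -2.774 2.102
v 3.019 -2.685 3.164
v 2.255 -1.209 1.565
v 1.878 -1.12 2.627
v 4.622 -1.76 2.453
v 4.245 -1.671 3.515
v 3.481 -0.195 1.916
v 3.104 -0.106 2.978
v -1.635 3.366 2.073
v -1.542 1.903 3.082
v -3.011 3.938 3.029
v -2.918 2.475 4.039
v -1.102 3.765 2.601
v -1.009 2.302 3.611
v -2.478 4.337 3.558
v -2.385 2.874 4.567
f 2 1 5
f 2 5 3
f 3 5 6
f 3 6 4
f 5 1 7
f 5 7 6
f 6 7 8
f 6 8 4
f 7 1 9
f 7 9 8
f 8 9 10
f 8 10 4
f 9 1 11
f 9 11 10
f 10 11 12
f 10 12 4
f 11 1 13
f 11 13 12
f 12 13 14
f 12 14 4
f 13 1 15
f 13 15 14
f 14 15 16
f 14 16 4
f 15 1 17
f 15 17 16
f 16 17 18
f 16 18 4
f 17 1 19
f 17 19 18
f 18 19 20
f 18 20 4
f 19 1 21
f 19 21 20
f 20 21 22
f 20 22 4
f 21 1 2
f 21 2 22
f 22 2 3
f 22 3 4
f 24 23 26
f 24 26 25
f 26 23 27
f 26 27 25
f 27 23 28
f 27 28 25
f 28 23 29
f 28 29 25
f 29 23 30
f 29 30 25
f 30 23 31
f 30 31 25
f 31 23 32
f 31 32 25
f 32 23 33
f 32 33 25
f 33 23 24
f 33 24 25
f 35 37 34
f 38 35 34
f 34 37 36
f 36 38 34
f 35 41 37
f 39 35 38
f 39 41 35
f 37 41 36
f 40 38 36
f 36 41 40
f 40 39 38
f 41 39 40
f 43 45 42
f 46 43 42
f 42 45 44
f 44 46 42
f 43 49 45
f 47 43 46
f 47 49 43
f 45 49 44
f 48 46 44
f 44 49 48
f 48 47 46
f 49 47 48
f 51 53 50
f 54 51 50
f 50 53 52
f 52 54 50
f 51 57 53
f 55 51 54
f 55 57 51
f 53 57 52
f 56 54 52
f 52 57 56
f 56 55 54
f 57 55 56



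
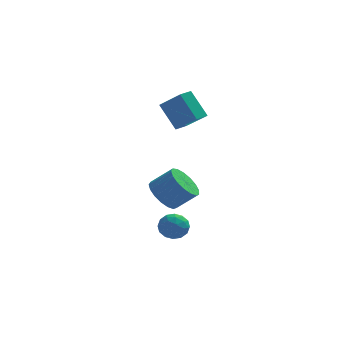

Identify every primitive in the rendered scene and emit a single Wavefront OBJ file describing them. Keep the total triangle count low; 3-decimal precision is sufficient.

v 2.69 -3.131 -2.928
v 3.296 -2.764 -3.321
v 2.784 -4.156 -3.739
v 3.39 -3.789 -4.132
v 3.502 -4.057 -3.376
v 3.443 -3.424 -2.875
v 2.637 -3.496 -4.185
v 2.578 -2.863 -3.684
v 3.262 -2.99 -4.098
v 3.797 -3.336 -3.598
v 2.283 -3.584 -3.462
v 2.818 -3.93 -2.962
v 2.985 -2.858 -3.053
v 3.095 -4.062 -4.007
v 3.161 -4.22 -3.563
v 3.517 -4.004 -3.794
v 3.072 -3.245 -2.791
v 3.427 -3.03 -3.022
v 3.548 -3.79 -3.055
v 2.653 -3.89 -4.038
v 3.008 -3.675 -4.269
v 2.563 -2.916 -3.266
v 2.919 -2.7 -3.497
v 2.532 -3.13 -4.005
v 3.321 -2.775 -3.741
v 3.376 -3.377 -4.218
v 2.934 -3.205 -4.249
v 2.899 -2.833 -3.954
v 3.635 -2.978 -3.447
v 3.69 -3.581 -3.924
v 3.756 -3.738 -3.48
v 3.722 -3.366 -3.185
v 3.616 -3.111 -3.904
v 2.39 -3.339 -3.136
v 2.445 -3.942 -3.613
v 2.358 -3.554 -3.875
v 2.324 -3.182 -3.58
v 2.704 -3.543 -2.842
v 2.759 -4.145 -3.319
v 3.181 -4.087 -3.106
v 3.146 -3.715 -2.811
v 2.464 -3.809 -3.156
v 2.27 2.619 -4.252
v 2.971 2.45 -5.057
v 4.11 2.393 -4.052
v 3.41 2.561 -3.248
v 2.957 2.965 -5.011
v 4.096 2.907 -4.006
v 2.785 3.4 -4.791
v 3.924 3.343 -3.787
v 2.496 3.657 -4.448
v 3.635 3.599 -3.444
v 2.154 3.675 -4.061
v 3.294 3.618 -3.056
v 1.84 3.452 -3.717
v 2.979 3.394 -2.712
v 1.624 3.037 -3.495
v 2.763 2.98 -2.491
v 1.556 2.527 -3.448
v 2.695 2.47 -2.443
v 1.652 2.038 -3.584
v 2.791 1.981 -2.579
v 1.889 1.682 -3.874
v 3.028 1.624 -2.869
v 2.214 1.54 -4.25
v 3.353 1.483 -3.245
v 2.552 1.646 -4.627
v 3.691 1.588 -3.622
v 2.825 1.974 -4.918
v 3.964 1.917 -3.913
v 4.012 1.199 1.71
v 3.172 1.884 3.122
v 2.937 2.101 0.632
v 2.097 2.786 2.044
v 4.523 1.814 1.716
v 3.683 2.499 3.128
v 3.448 2.716 0.638
v 2.608 3.401 2.05
f 1 38 17
f 38 12 41
f 17 41 6
f 38 41 17
f 1 17 13
f 17 6 18
f 13 18 2
f 17 18 13
f 1 13 22
f 13 2 23
f 22 23 8
f 13 23 22
f 1 22 34
f 22 8 37
f 34 37 11
f 22 37 34
f 1 34 38
f 34 11 42
f 38 42 12
f 34 42 38
f 2 18 29
f 18 6 32
f 29 32 10
f 18 32 29
f 6 41 19
f 41 12 40
f 19 40 5
f 41 40 19
f 12 42 39
f 42 11 35
f 39 35 3
f 42 35 39
f 11 37 36
f 37 8 24
f 36 24 7
f 37 24 36
f 8 23 28
f 23 2 25
f 28 25 9
f 23 25 28
f 4 30 16
f 30 10 31
f 16 31 5
f 30 31 16
f 4 16 14
f 16 5 15
f 14 15 3
f 16 15 14
f 4 14 21
f 14 3 20
f 21 20 7
f 14 20 21
f 4 21 26
f 21 7 27
f 26 27 9
f 21 27 26
f 4 26 30
f 26 9 33
f 30 33 10
f 26 33 30
f 5 31 19
f 31 10 32
f 19 32 6
f 31 32 19
f 3 15 39
f 15 5 40
f 39 40 12
f 15 40 39
f 7 20 36
f 20 3 35
f 36 35 11
f 20 35 36
f 9 27 28
f 27 7 24
f 28 24 8
f 27 24 28
f 10 33 29
f 33 9 25
f 29 25 2
f 33 25 29
f 44 43 47
f 44 47 45
f 45 47 48
f 45 48 46
f 47 43 49
f 47 49 48
f 48 49 50
f 48 50 46
f 49 43 51
f 49 51 50
f 50 51 52
f 50 52 46
f 51 43 53
f 51 53 52
f 52 53 54
f 52 54 46
f 53 43 55
f 53 55 54
f 54 55 56
f 54 56 46
f 55 43 57
f 55 57 56
f 56 57 58
f 56 58 46
f 57 43 59
f 57 59 58
f 58 59 60
f 58 60 46
f 59 43 61
f 59 61 60
f 60 61 62
f 60 62 46
f 61 43 63
f 61 63 62
f 62 63 64
f 62 64 46
f 63 43 65
f 63 65 64
f 64 65 66
f 64 66 46
f 65 43 67
f 65 67 66
f 66 67 68
f 66 68 46
f 67 43 69
f 67 69 68
f 68 69 70
f 68 70 46
f 69 43 44
f 69 44 70
f 70 44 45
f 70 45 46
f 72 74 71
f 75 72 71
f 71 74 73
f 73 75 71
f 72 78 74
f 76 72 75
f 76 78 72
f 74 78 73
f 77 75 73
f 73 78 77
f 77 76 75
f 78 76 77



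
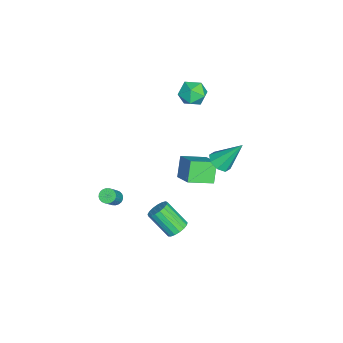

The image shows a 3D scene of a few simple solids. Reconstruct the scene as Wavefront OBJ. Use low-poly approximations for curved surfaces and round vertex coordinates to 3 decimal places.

v -2.327 1.044 3.19
v -1.72 0.516 3.764
v -3.58 0.524 4.036
v -2.973 -0.004 4.61
v -2.962 0.983 4.656
v -2.188 1.305 4.133
v -3.112 -0.265 3.667
v -2.338 0.057 3.144
v -2.205 -0.293 4.059
v -2.113 0.478 4.67
v -3.187 0.562 3.13
v -3.095 1.333 3.741
v 0.634 2.618 0.758
v 1.427 2.565 0.849
v 0.526 3.902 2.442
v 1.263 3.029 0.485
v 0.731 3.252 0.281
v 0.142 3.103 0.356
v -0.159 2.67 0.667
v 0.005 2.206 1.032
v 0.537 1.983 1.236
v 1.126 2.132 1.161
v -1.085 1.588 -0.644
v -0.468 0.138 -0.156
v 0.137 2.388 0.186
v 0.754 0.937 0.674
v -0.234 1.543 -1.854
v 0.383 0.092 -1.366
v 0.988 2.342 -1.024
v 1.605 0.892 -0.536
v 2.219 0.399 -4.605
v 2.934 0.365 -4.42
v 2.517 -0.893 -3.031
v 1.801 -0.859 -3.215
v 2.808 0.628 -4.22
v 2.39 -0.629 -2.831
v 2.546 0.839 -4.108
v 2.129 -0.419 -2.719
v 2.209 0.949 -4.11
v 1.792 -0.309 -2.72
v 1.875 0.933 -4.225
v 1.457 -0.325 -2.835
v 1.619 0.794 -4.427
v 1.202 -0.464 -3.038
v 1.5 0.565 -4.67
v 1.083 -0.693 -3.281
v 1.547 0.298 -4.898
v 1.129 -0.96 -3.509
v 1.747 0.054 -5.059
v 1.33 -1.204 -3.669
v 2.055 -0.111 -5.115
v 1.638 -1.369 -3.726
v 2.401 -0.159 -5.055
v 1.983 -1.417 -3.666
v 2.705 -0.079 -4.892
v 2.287 -1.337 -3.503
v 2.897 0.11 -4.663
v 2.48 -1.148 -3.273
v 3.28 -3.106 -0.971
v 3.668 -2.98 -1.278
v 4.687 -3.187 -0.075
v 4.3 -3.314 0.231
v 3.617 -2.802 -1.204
v 4.636 -3.009 -0.002
v 3.515 -2.671 -1.095
v 4.534 -2.878 0.108
v 3.377 -2.606 -0.967
v 4.396 -2.813 0.236
v 3.224 -2.617 -0.84
v 4.244 -2.824 0.363
v 3.08 -2.703 -0.732
v 4.1 -2.91 0.47
v 2.967 -2.85 -0.661
v 3.986 -3.057 0.541
v 2.901 -3.036 -0.638
v 3.921 -3.243 0.565
v 2.893 -3.233 -0.665
v 3.912 -3.44 0.538
v 2.944 -3.411 -0.738
v 3.963 -3.618 0.464
v 3.046 -3.542 -0.848
v 4.065 -3.749 0.355
v 3.184 -3.607 -0.976
v 4.203 -3.814 0.227
v 3.336 -3.596 -1.103
v 4.356 -3.803 0.1
v 3.48 -3.51 -1.21
v 4.5 -3.717 -0.008
v 3.594 -3.363 -1.281
v 4.613 -3.57 -0.079
v 3.659 -3.177 -1.305
v 4.679 -3.384 -0.102
f 1 12 6
f 1 6 2
f 1 2 8
f 1 8 11
f 1 11 12
f 2 6 10
f 6 12 5
f 12 11 3
f 11 8 7
f 8 2 9
f 4 10 5
f 4 5 3
f 4 3 7
f 4 7 9
f 4 9 10
f 5 10 6
f 3 5 12
f 7 3 11
f 9 7 8
f 10 9 2
f 14 13 16
f 14 16 15
f 16 13 17
f 16 17 15
f 17 13 18
f 17 18 15
f 18 13 19
f 18 19 15
f 19 13 20
f 19 20 15
f 20 13 21
f 20 21 15
f 21 13 22
f 21 22 15
f 22 13 14
f 22 14 15
f 24 26 23
f 27 24 23
f 23 26 25
f 25 27 23
f 24 30 26
f 28 24 27
f 28 30 24
f 26 30 25
f 29 27 25
f 25 30 29
f 29 28 27
f 30 28 29
f 32 31 35
f 32 35 33
f 33 35 36
f 33 36 34
f 35 31 37
f 35 37 36
f 36 37 38
f 36 38 34
f 37 31 39
f 37 39 38
f 38 39 40
f 38 40 34
f 39 31 41
f 39 41 40
f 40 41 42
f 40 42 34
f 41 31 43
f 41 43 42
f 42 43 44
f 42 44 34
f 43 31 45
f 43 45 44
f 44 45 46
f 44 46 34
f 45 31 47
f 45 47 46
f 46 47 48
f 46 48 34
f 47 31 49
f 47 49 48
f 48 49 50
f 48 50 34
f 49 31 51
f 49 51 50
f 50 51 52
f 50 52 34
f 51 31 53
f 51 53 52
f 52 53 54
f 52 54 34
f 53 31 55
f 53 55 54
f 54 55 56
f 54 56 34
f 55 31 57
f 55 57 56
f 56 57 58
f 56 58 34
f 57 31 32
f 57 32 58
f 58 32 33
f 58 33 34
f 60 59 63
f 60 63 61
f 61 63 64
f 61 64 62
f 63 59 65
f 63 65 64
f 64 65 66
f 64 66 62
f 65 59 67
f 65 67 66
f 66 67 68
f 66 68 62
f 67 59 69
f 67 69 68
f 68 69 70
f 68 70 62
f 69 59 71
f 69 71 70
f 70 71 72
f 70 72 62
f 71 59 73
f 71 73 72
f 72 73 74
f 72 74 62
f 73 59 75
f 73 75 74
f 74 75 76
f 74 76 62
f 75 59 77
f 75 77 76
f 76 77 78
f 76 78 62
f 77 59 79
f 77 79 78
f 78 79 80
f 78 80 62
f 79 59 81
f 79 81 80
f 80 81 82
f 80 82 62
f 81 59 83
f 81 83 82
f 82 83 84
f 82 84 62
f 83 59 85
f 83 85 84
f 84 85 86
f 84 86 62
f 85 59 87
f 85 87 86
f 86 87 88
f 86 88 62
f 87 59 89
f 87 89 88
f 88 89 90
f 88 90 62
f 89 59 91
f 89 91 90
f 90 91 92
f 90 92 62
f 91 59 60
f 91 60 92
f 92 60 61
f 92 61 62



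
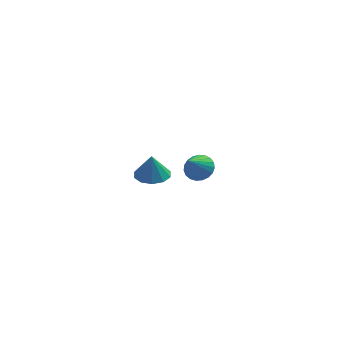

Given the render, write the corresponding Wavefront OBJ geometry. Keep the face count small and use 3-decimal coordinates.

v 0.417 -3.604 1.95
v 1.043 -4.496 1.957
v 0.383 -3.616 3.55
v 1.448 -3.958 1.97
v 1.459 -3.284 1.975
v 1.072 -2.733 1.971
v 0.435 -2.514 1.959
v -0.209 -2.712 1.944
v -0.614 -3.25 1.931
v -0.625 -3.923 1.925
v -0.238 -4.475 1.929
v 0.399 -4.694 1.941
v 3.359 4.495 -3.485
v 4.316 4.179 -3.271
v 2.641 3.345 -1.975
v 4.28 4.526 -3.023
v 4.085 4.868 -2.856
v 3.764 5.146 -2.796
v 3.373 5.311 -2.856
v 2.98 5.336 -3.025
v 2.653 5.214 -3.273
v 2.448 4.969 -3.558
v 2.4 4.642 -3.83
v 2.518 4.289 -4.043
v 2.782 3.972 -4.159
v 3.145 3.746 -4.158
v 3.546 3.649 -4.041
v 3.914 3.698 -3.828
v 4.187 3.886 -3.556
f 2 1 4
f 2 4 3
f 4 1 5
f 4 5 3
f 5 1 6
f 5 6 3
f 6 1 7
f 6 7 3
f 7 1 8
f 7 8 3
f 8 1 9
f 8 9 3
f 9 1 10
f 9 10 3
f 10 1 11
f 10 11 3
f 11 1 12
f 11 12 3
f 12 1 2
f 12 2 3
f 14 13 16
f 14 16 15
f 16 13 17
f 16 17 15
f 17 13 18
f 17 18 15
f 18 13 19
f 18 19 15
f 19 13 20
f 19 20 15
f 20 13 21
f 20 21 15
f 21 13 22
f 21 22 15
f 22 13 23
f 22 23 15
f 23 13 24
f 23 24 15
f 24 13 25
f 24 25 15
f 25 13 26
f 25 26 15
f 26 13 27
f 26 27 15
f 27 13 28
f 27 28 15
f 28 13 29
f 28 29 15
f 29 13 14
f 29 14 15



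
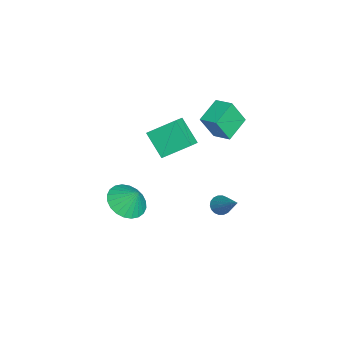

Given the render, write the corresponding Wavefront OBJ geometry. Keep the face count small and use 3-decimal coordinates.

v -2.807 -0.341 2.252
v -2.938 1.061 3.204
v -1.968 0.489 1.143
v -2.099 1.892 2.095
v -1.981 -0.572 2.705
v -2.112 0.831 3.657
v -1.142 0.259 1.596
v -1.273 1.661 2.548
v -4.957 3.201 1.862
v -4.694 2.535 3.26
v -4.37 4.036 2.15
v -4.108 3.37 3.547
v -3.732 2.53 1.313
v -3.47 1.864 2.71
v -3.146 3.365 1.6
v -2.883 2.699 2.998
v -3.738 2.933 -4.119
v -3.355 2.487 -4.172
v -2.482 3.847 -2.721
v -3.273 2.656 -4.355
v -3.284 2.88 -4.492
v -3.384 3.114 -4.555
v -3.554 3.313 -4.532
v -3.761 3.436 -4.427
v -3.963 3.459 -4.261
v -4.121 3.379 -4.067
v -4.202 3.21 -3.883
v -4.192 2.986 -3.746
v -4.091 2.752 -3.683
v -3.921 2.553 -3.707
v -3.714 2.43 -3.812
v -3.512 2.406 -3.978
v -1.679 -1.531 -2.385
v -1.025 -0.878 -2.981
v -1.381 -0.889 -1.355
v -1.398 -0.667 -3.005
v -1.814 -0.588 -2.935
v -2.209 -0.653 -2.78
v -2.524 -0.851 -2.566
v -2.71 -1.153 -2.324
v -2.738 -1.512 -2.091
v -2.606 -1.875 -1.903
v -2.332 -2.185 -1.789
v -1.959 -2.395 -1.765
v -1.543 -2.475 -1.835
v -1.148 -2.41 -1.99
v -0.834 -2.212 -2.204
v -0.648 -1.91 -2.446
v -0.619 -1.551 -2.679
v -0.751 -1.188 -2.867
f 2 4 1
f 5 2 1
f 1 4 3
f 3 5 1
f 2 8 4
f 6 2 5
f 6 8 2
f 4 8 3
f 7 5 3
f 3 8 7
f 7 6 5
f 8 6 7
f 10 12 9
f 13 10 9
f 9 12 11
f 11 13 9
f 10 16 12
f 14 10 13
f 14 16 10
f 12 16 11
f 15 13 11
f 11 16 15
f 15 14 13
f 16 14 15
f 18 17 20
f 18 20 19
f 20 17 21
f 20 21 19
f 21 17 22
f 21 22 19
f 22 17 23
f 22 23 19
f 23 17 24
f 23 24 19
f 24 17 25
f 24 25 19
f 25 17 26
f 25 26 19
f 26 17 27
f 26 27 19
f 27 17 28
f 27 28 19
f 28 17 29
f 28 29 19
f 29 17 30
f 29 30 19
f 30 17 31
f 30 31 19
f 31 17 32
f 31 32 19
f 32 17 18
f 32 18 19
f 34 33 36
f 34 36 35
f 36 33 37
f 36 37 35
f 37 33 38
f 37 38 35
f 38 33 39
f 38 39 35
f 39 33 40
f 39 40 35
f 40 33 41
f 40 41 35
f 41 33 42
f 41 42 35
f 42 33 43
f 42 43 35
f 43 33 44
f 43 44 35
f 44 33 45
f 44 45 35
f 45 33 46
f 45 46 35
f 46 33 47
f 46 47 35
f 47 33 48
f 47 48 35
f 48 33 49
f 48 49 35
f 49 33 50
f 49 50 35
f 50 33 34
f 50 34 35



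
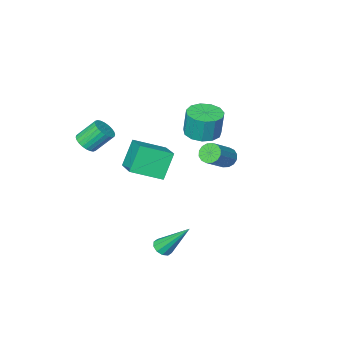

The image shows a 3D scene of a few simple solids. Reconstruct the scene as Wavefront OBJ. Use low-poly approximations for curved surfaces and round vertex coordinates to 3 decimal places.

v 2.382 1.683 1.567
v 3.74 0.966 2.169
v 2.947 3.298 2.217
v 4.305 2.58 2.818
v 3.115 1.96 0.242
v 4.473 1.242 0.843
v 3.68 3.574 0.891
v 5.038 2.857 1.493
v -2.515 -0.643 -2.027
v -2.115 -0.754 -2.487
v -0.844 -0.287 -1.493
v -1.245 -0.177 -1.033
v -2.2 -0.446 -2.523
v -0.929 0.02 -1.528
v -2.369 -0.192 -2.426
v -1.098 0.275 -1.431
v -2.578 -0.058 -2.222
v -1.307 0.409 -1.227
v -2.77 -0.081 -1.966
v -1.499 0.385 -0.971
v -2.894 -0.255 -1.726
v -1.623 0.212 -0.732
v -2.916 -0.533 -1.567
v -1.645 -0.066 -0.573
v -2.831 -0.84 -1.532
v -1.56 -0.374 -0.537
v -2.662 -1.095 -1.629
v -1.391 -0.628 -0.634
v -2.453 -1.229 -1.833
v -1.182 -0.762 -0.838
v -2.261 -1.205 -2.089
v -0.99 -0.739 -1.094
v -2.137 -1.032 -2.328
v -0.866 -0.565 -1.334
v 3.336 2.918 -4.262
v 3.813 3.167 -4.216
v 2.584 4.042 -2.578
v 3.622 3.348 -4.421
v 3.321 3.364 -4.566
v 3.027 3.21 -4.595
v 2.85 2.944 -4.496
v 2.859 2.669 -4.308
v 3.05 2.488 -4.103
v 3.351 2.472 -3.958
v 3.645 2.626 -3.929
v 3.822 2.892 -4.028
v 4.253 -2.545 0.254
v 4.775 -2.295 0.551
v 3.989 -1.825 1.542
v 3.467 -2.075 1.246
v 4.705 -2.102 0.403
v 3.918 -1.632 1.394
v 4.566 -1.975 0.232
v 3.779 -1.505 1.224
v 4.379 -1.936 0.065
v 3.592 -1.466 1.057
v 4.173 -1.989 -0.073
v 3.386 -1.519 0.918
v 3.98 -2.127 -0.161
v 3.193 -1.657 0.83
v 3.828 -2.328 -0.186
v 3.041 -1.858 0.805
v 3.74 -2.563 -0.144
v 2.954 -2.093 0.847
v 3.731 -2.795 -0.042
v 2.945 -2.325 0.949
v 3.802 -2.988 0.106
v 3.015 -2.518 1.097
v 3.941 -3.115 0.276
v 3.154 -2.645 1.268
v 4.128 -3.154 0.443
v 3.341 -2.684 1.435
v 4.334 -3.101 0.582
v 3.547 -2.631 1.573
v 4.527 -2.963 0.67
v 3.74 -2.493 1.661
v 4.679 -2.762 0.695
v 3.892 -2.292 1.686
v 4.766 -2.527 0.653
v 3.98 -2.057 1.644
v -0.222 0.728 1.271
v 0.284 1.48 1.187
v 0.248 1.663 2.604
v -0.258 0.912 2.689
v -0.205 1.63 1.155
v -0.241 1.814 2.572
v -0.699 1.495 1.16
v -0.735 1.679 2.577
v -1.042 1.116 1.2
v -1.078 1.3 2.618
v -1.125 0.614 1.263
v -1.161 0.797 2.681
v -0.921 0.148 1.329
v -0.957 0.332 2.746
v -0.495 -0.134 1.376
v -0.531 0.05 2.794
v 0.018 -0.142 1.39
v -0.018 0.042 2.808
v 0.454 0.127 1.366
v 0.418 0.31 2.784
v 0.676 0.586 1.313
v 0.64 0.77 2.73
v 0.613 1.09 1.246
v 0.576 1.274 2.663
f 2 4 1
f 5 2 1
f 1 4 3
f 3 5 1
f 2 8 4
f 6 2 5
f 6 8 2
f 4 8 3
f 7 5 3
f 3 8 7
f 7 6 5
f 8 6 7
f 10 9 13
f 10 13 11
f 11 13 14
f 11 14 12
f 13 9 15
f 13 15 14
f 14 15 16
f 14 16 12
f 15 9 17
f 15 17 16
f 16 17 18
f 16 18 12
f 17 9 19
f 17 19 18
f 18 19 20
f 18 20 12
f 19 9 21
f 19 21 20
f 20 21 22
f 20 22 12
f 21 9 23
f 21 23 22
f 22 23 24
f 22 24 12
f 23 9 25
f 23 25 24
f 24 25 26
f 24 26 12
f 25 9 27
f 25 27 26
f 26 27 28
f 26 28 12
f 27 9 29
f 27 29 28
f 28 29 30
f 28 30 12
f 29 9 31
f 29 31 30
f 30 31 32
f 30 32 12
f 31 9 33
f 31 33 32
f 32 33 34
f 32 34 12
f 33 9 10
f 33 10 34
f 34 10 11
f 34 11 12
f 36 35 38
f 36 38 37
f 38 35 39
f 38 39 37
f 39 35 40
f 39 40 37
f 40 35 41
f 40 41 37
f 41 35 42
f 41 42 37
f 42 35 43
f 42 43 37
f 43 35 44
f 43 44 37
f 44 35 45
f 44 45 37
f 45 35 46
f 45 46 37
f 46 35 36
f 46 36 37
f 48 47 51
f 48 51 49
f 49 51 52
f 49 52 50
f 51 47 53
f 51 53 52
f 52 53 54
f 52 54 50
f 53 47 55
f 53 55 54
f 54 55 56
f 54 56 50
f 55 47 57
f 55 57 56
f 56 57 58
f 56 58 50
f 57 47 59
f 57 59 58
f 58 59 60
f 58 60 50
f 59 47 61
f 59 61 60
f 60 61 62
f 60 62 50
f 61 47 63
f 61 63 62
f 62 63 64
f 62 64 50
f 63 47 65
f 63 65 64
f 64 65 66
f 64 66 50
f 65 47 67
f 65 67 66
f 66 67 68
f 66 68 50
f 67 47 69
f 67 69 68
f 68 69 70
f 68 70 50
f 69 47 71
f 69 71 70
f 70 71 72
f 70 72 50
f 71 47 73
f 71 73 72
f 72 73 74
f 72 74 50
f 73 47 75
f 73 75 74
f 74 75 76
f 74 76 50
f 75 47 77
f 75 77 76
f 76 77 78
f 76 78 50
f 77 47 79
f 77 79 78
f 78 79 80
f 78 80 50
f 79 47 48
f 79 48 80
f 80 48 49
f 80 49 50
f 82 81 85
f 82 85 83
f 83 85 86
f 83 86 84
f 85 81 87
f 85 87 86
f 86 87 88
f 86 88 84
f 87 81 89
f 87 89 88
f 88 89 90
f 88 90 84
f 89 81 91
f 89 91 90
f 90 91 92
f 90 92 84
f 91 81 93
f 91 93 92
f 92 93 94
f 92 94 84
f 93 81 95
f 93 95 94
f 94 95 96
f 94 96 84
f 95 81 97
f 95 97 96
f 96 97 98
f 96 98 84
f 97 81 99
f 97 99 98
f 98 99 100
f 98 100 84
f 99 81 101
f 99 101 100
f 100 101 102
f 100 102 84
f 101 81 103
f 101 103 102
f 102 103 104
f 102 104 84
f 103 81 82
f 103 82 104
f 104 82 83
f 104 83 84

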